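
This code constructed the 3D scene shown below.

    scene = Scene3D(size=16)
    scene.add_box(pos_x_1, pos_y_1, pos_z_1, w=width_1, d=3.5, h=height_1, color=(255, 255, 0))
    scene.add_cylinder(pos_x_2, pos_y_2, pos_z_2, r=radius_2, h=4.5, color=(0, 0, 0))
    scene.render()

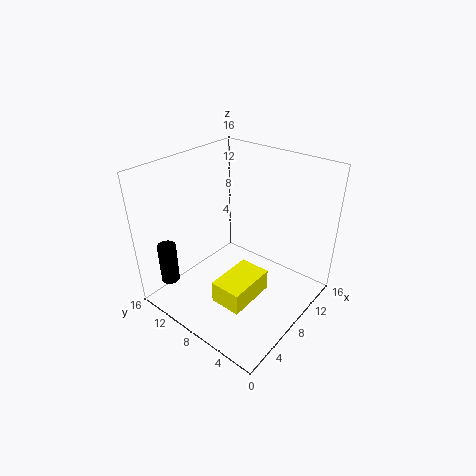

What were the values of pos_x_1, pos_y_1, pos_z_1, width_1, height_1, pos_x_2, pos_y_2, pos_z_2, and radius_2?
pos_x_1 = 3.5
pos_y_1 = 4.5
pos_z_1 = 2
width_1 = 5.5
height_1 = 2.5
pos_x_2 = 2
pos_y_2 = 13
pos_z_2 = 3.5
radius_2 = 1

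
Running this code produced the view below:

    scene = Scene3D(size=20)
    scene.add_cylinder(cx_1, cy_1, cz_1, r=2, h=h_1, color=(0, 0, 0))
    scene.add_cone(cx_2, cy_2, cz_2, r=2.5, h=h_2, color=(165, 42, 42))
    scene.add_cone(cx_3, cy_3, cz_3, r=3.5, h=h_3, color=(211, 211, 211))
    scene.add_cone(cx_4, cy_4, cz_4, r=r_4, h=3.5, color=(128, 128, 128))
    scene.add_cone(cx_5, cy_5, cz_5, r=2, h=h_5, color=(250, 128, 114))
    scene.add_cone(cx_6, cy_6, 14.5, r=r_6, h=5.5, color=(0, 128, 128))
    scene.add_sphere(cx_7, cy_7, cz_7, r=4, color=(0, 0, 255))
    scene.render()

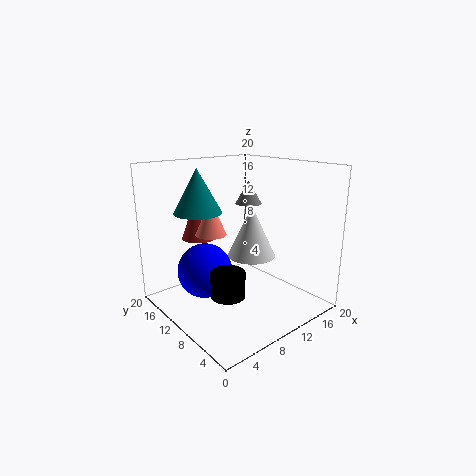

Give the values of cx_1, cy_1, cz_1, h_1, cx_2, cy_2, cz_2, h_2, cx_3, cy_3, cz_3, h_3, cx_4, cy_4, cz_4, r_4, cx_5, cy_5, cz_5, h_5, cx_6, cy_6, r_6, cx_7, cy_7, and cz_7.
cx_1 = 3.5
cy_1 = 4
cz_1 = 6
h_1 = 3
cx_2 = 7.5
cy_2 = 16
cz_2 = 9
h_2 = 7
cx_3 = 13
cy_3 = 10.5
cz_3 = 6.5
h_3 = 7.5
cx_4 = 15
cy_4 = 13.5
cz_4 = 13.5
r_4 = 2
cx_5 = 5.5
cy_5 = 10
cz_5 = 11.5
h_5 = 4.5
cx_6 = 4
cy_6 = 10.5
r_6 = 3
cx_7 = 7
cy_7 = 14
cz_7 = 4.5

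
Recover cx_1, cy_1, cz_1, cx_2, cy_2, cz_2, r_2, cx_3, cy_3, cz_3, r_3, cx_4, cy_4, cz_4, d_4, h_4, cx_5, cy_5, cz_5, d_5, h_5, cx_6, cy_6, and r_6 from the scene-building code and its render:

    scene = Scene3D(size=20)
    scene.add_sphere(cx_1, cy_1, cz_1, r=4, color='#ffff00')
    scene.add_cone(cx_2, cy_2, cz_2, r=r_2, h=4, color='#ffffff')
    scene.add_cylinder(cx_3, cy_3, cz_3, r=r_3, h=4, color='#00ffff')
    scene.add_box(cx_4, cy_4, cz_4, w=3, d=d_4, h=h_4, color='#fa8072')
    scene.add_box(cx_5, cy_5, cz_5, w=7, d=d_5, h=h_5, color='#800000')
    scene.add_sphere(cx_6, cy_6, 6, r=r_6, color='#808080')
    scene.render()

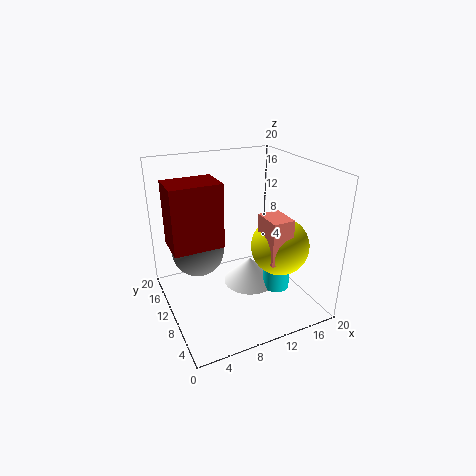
cx_1 = 15, cy_1 = 7, cz_1 = 9, cx_2 = 13, cy_2 = 12, cz_2 = 1, r_2 = 4, cx_3 = 16, cy_3 = 9, cz_3 = 1, r_3 = 2, cx_4 = 12, cy_4 = 4, cz_4 = 8, d_4 = 4, h_4 = 6, cx_5 = 1, cy_5 = 10, cz_5 = 9, d_5 = 5, h_5 = 9, cx_6 = 6, cy_6 = 16, r_6 = 4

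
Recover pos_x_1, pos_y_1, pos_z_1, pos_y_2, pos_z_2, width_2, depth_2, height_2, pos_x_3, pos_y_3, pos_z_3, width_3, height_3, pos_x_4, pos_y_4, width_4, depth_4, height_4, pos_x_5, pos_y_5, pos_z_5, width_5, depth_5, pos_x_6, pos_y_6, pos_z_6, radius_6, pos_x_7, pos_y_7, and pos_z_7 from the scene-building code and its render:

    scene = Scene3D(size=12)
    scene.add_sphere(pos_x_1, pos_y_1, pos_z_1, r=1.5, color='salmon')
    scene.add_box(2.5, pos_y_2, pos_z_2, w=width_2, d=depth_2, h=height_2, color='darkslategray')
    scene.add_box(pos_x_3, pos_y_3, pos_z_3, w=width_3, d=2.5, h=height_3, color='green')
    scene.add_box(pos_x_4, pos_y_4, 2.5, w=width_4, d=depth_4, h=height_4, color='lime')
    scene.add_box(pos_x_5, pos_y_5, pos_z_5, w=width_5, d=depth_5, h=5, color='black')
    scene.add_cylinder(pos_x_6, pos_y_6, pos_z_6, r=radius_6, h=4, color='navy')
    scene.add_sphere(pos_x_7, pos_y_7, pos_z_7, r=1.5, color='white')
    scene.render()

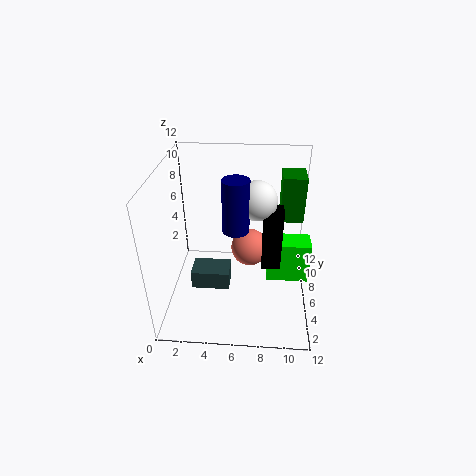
pos_x_1 = 7; pos_y_1 = 5.5; pos_z_1 = 5.5; pos_y_2 = 3; pos_z_2 = 3; width_2 = 3; depth_2 = 2; height_2 = 1.5; pos_x_3 = 9.5; pos_y_3 = 8; pos_z_3 = 6.5; width_3 = 2; height_3 = 4; pos_x_4 = 8.5; pos_y_4 = 5; width_4 = 3.5; depth_4 = 2; height_4 = 3.5; pos_x_5 = 8; pos_y_5 = 4; pos_z_5 = 4.5; width_5 = 1.5; depth_5 = 1.5; pos_x_6 = 6; pos_y_6 = 4; pos_z_6 = 8; radius_6 = 1; pos_x_7 = 7.5; pos_y_7 = 5; pos_z_7 = 10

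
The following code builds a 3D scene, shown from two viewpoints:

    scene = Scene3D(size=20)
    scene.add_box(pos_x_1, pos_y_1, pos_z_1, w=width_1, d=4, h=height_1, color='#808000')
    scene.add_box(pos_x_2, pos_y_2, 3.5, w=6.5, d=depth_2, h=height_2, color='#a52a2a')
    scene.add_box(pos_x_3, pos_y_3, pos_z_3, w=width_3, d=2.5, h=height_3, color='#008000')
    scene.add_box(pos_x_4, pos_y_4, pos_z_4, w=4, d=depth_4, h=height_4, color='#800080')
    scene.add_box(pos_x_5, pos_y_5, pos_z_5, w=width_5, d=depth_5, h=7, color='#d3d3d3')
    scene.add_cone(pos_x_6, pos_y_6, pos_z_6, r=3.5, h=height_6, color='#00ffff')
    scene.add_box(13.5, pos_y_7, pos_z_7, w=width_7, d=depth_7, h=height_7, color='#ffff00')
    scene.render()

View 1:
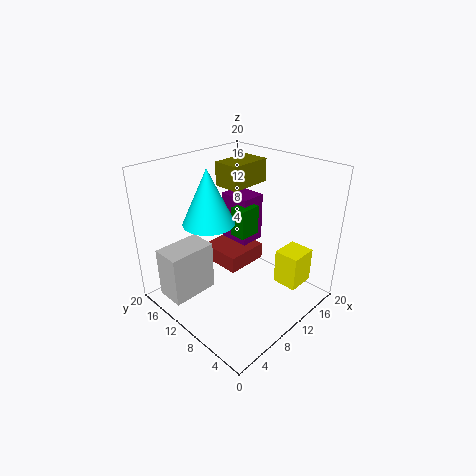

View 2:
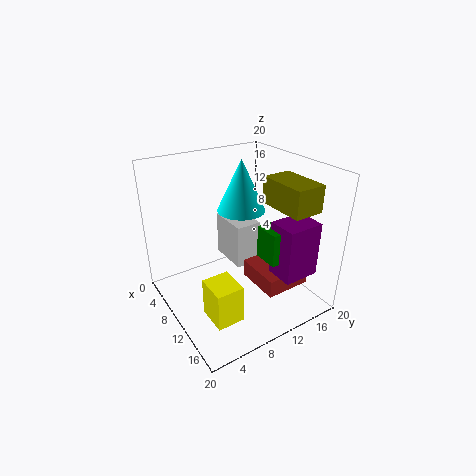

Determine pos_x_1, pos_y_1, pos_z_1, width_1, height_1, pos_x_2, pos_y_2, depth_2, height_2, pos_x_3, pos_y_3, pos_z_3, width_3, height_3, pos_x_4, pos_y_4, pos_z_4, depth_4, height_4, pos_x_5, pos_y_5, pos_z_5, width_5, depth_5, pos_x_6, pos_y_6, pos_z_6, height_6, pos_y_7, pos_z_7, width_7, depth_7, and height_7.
pos_x_1 = 12; pos_y_1 = 12.5; pos_z_1 = 15.5; width_1 = 6.5; height_1 = 3.5; pos_x_2 = 10; pos_y_2 = 11; depth_2 = 6.5; height_2 = 2.5; pos_x_3 = 12.5; pos_y_3 = 11.5; pos_z_3 = 8; width_3 = 3.5; height_3 = 4.5; pos_x_4 = 14; pos_y_4 = 12.5; pos_z_4 = 6; depth_4 = 5; height_4 = 7.5; pos_x_5 = 0.5; pos_y_5 = 12; pos_z_5 = 2.5; width_5 = 6.5; depth_5 = 4; pos_x_6 = 7; pos_y_6 = 12.5; pos_z_6 = 12.5; height_6 = 7.5; pos_y_7 = 2.5; pos_z_7 = 3; width_7 = 4; depth_7 = 3.5; height_7 = 5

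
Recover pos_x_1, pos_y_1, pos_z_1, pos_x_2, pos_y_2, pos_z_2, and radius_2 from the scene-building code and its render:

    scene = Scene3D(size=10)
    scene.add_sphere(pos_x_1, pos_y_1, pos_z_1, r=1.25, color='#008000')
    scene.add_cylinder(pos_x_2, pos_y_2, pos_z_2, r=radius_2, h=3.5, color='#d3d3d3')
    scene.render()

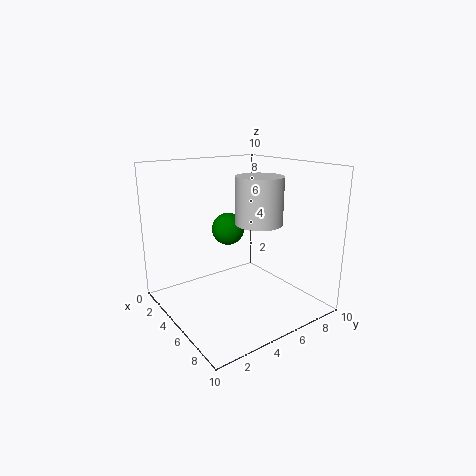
pos_x_1 = 2.25, pos_y_1 = 6, pos_z_1 = 4.75, pos_x_2 = 4.5, pos_y_2 = 7.25, pos_z_2 = 5.5, radius_2 = 1.75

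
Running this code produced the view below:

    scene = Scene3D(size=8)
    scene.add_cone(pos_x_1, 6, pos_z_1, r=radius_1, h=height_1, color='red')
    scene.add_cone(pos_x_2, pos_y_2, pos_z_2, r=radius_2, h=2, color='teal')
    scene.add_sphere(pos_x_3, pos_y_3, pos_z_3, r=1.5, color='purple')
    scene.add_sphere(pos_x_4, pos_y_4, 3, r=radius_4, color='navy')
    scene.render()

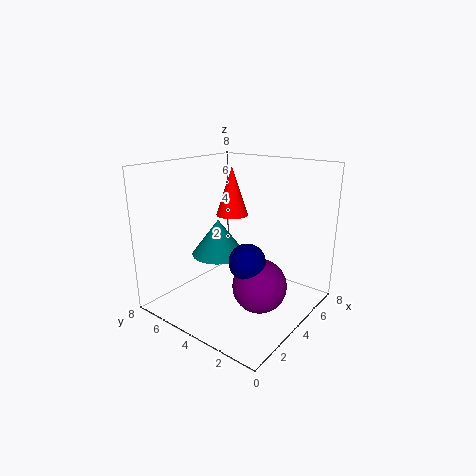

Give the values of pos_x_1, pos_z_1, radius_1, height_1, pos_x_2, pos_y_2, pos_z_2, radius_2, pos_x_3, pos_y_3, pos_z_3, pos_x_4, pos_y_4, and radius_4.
pos_x_1 = 6; pos_z_1 = 4.5; radius_1 = 1; height_1 = 3; pos_x_2 = 3.5; pos_y_2 = 5; pos_z_2 = 3; radius_2 = 1.5; pos_x_3 = 4; pos_y_3 = 2.5; pos_z_3 = 1.5; pos_x_4 = 3.5; pos_y_4 = 3; radius_4 = 1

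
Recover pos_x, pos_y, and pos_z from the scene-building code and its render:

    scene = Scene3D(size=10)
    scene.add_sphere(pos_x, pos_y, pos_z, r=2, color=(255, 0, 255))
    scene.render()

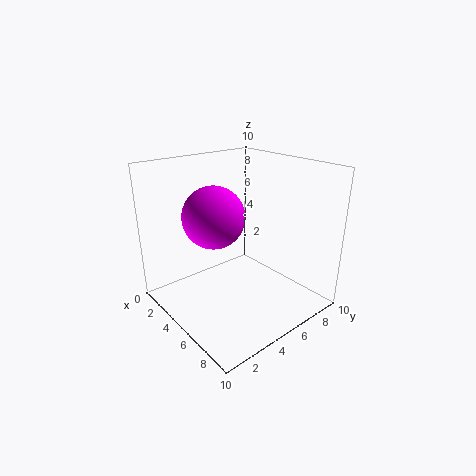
pos_x = 5, pos_y = 3, pos_z = 7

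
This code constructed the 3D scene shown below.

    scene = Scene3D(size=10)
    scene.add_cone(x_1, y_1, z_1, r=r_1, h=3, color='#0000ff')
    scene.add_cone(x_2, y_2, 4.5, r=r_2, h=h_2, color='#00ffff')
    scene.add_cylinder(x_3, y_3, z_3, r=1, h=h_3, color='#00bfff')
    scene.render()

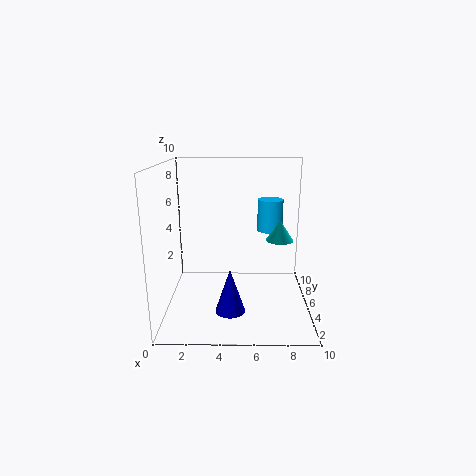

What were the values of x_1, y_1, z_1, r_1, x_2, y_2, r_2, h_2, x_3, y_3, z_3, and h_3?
x_1 = 4.5; y_1 = 3; z_1 = 0.5; r_1 = 1; x_2 = 8; y_2 = 6; r_2 = 1; h_2 = 1.5; x_3 = 7.5; y_3 = 8.5; z_3 = 4.5; h_3 = 2.5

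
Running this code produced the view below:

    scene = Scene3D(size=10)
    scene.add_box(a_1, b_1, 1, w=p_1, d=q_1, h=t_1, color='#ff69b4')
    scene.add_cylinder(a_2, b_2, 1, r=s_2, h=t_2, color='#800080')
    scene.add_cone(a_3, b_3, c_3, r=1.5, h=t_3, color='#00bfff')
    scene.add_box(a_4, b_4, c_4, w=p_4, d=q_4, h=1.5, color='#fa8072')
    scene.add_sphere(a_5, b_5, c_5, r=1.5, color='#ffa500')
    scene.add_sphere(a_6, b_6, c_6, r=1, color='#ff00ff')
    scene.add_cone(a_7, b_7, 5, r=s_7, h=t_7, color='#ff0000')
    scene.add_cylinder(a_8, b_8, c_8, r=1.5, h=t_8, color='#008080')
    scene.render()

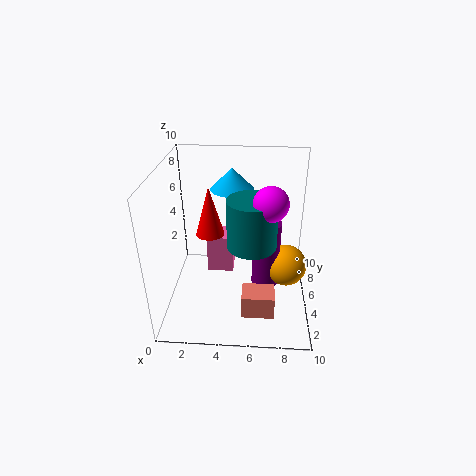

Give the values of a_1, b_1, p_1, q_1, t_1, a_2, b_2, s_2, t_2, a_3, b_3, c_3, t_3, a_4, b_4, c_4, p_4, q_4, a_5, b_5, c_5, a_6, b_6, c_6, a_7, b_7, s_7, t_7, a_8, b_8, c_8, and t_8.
a_1 = 2.5, b_1 = 6.5, p_1 = 2, q_1 = 2, t_1 = 3, a_2 = 7, b_2 = 5.5, s_2 = 1, t_2 = 5, a_3 = 4.5, b_3 = 6.5, c_3 = 8, t_3 = 1.5, a_4 = 5.5, b_4 = 0.5, c_4 = 2, p_4 = 2, q_4 = 1.5, a_5 = 8.5, b_5 = 5.5, c_5 = 2.5, a_6 = 7, b_6 = 2, c_6 = 9, a_7 = 3, b_7 = 5.5, s_7 = 1, t_7 = 3.5, a_8 = 6, b_8 = 2.5, c_8 = 6, t_8 = 3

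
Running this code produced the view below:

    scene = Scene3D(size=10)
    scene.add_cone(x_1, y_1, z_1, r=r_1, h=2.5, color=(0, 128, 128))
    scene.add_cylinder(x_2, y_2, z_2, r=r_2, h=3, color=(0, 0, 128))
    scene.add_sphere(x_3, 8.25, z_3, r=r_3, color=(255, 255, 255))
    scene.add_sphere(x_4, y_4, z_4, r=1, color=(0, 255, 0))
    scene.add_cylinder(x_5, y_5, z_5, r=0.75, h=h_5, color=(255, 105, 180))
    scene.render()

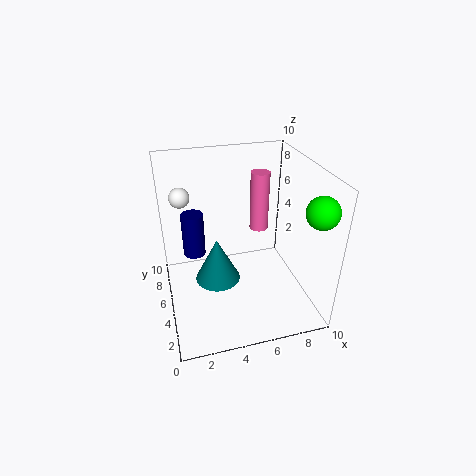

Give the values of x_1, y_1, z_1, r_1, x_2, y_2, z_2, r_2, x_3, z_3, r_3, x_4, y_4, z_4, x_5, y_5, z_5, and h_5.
x_1 = 2.75, y_1 = 1.25, z_1 = 5, r_1 = 1.25, x_2 = 2, y_2 = 5.5, z_2 = 4, r_2 = 0.75, x_3 = 1.5, z_3 = 7, r_3 = 0.75, x_4 = 9, y_4 = 1.25, z_4 = 8.25, x_5 = 7.75, y_5 = 8.5, z_5 = 3.5, h_5 = 4.75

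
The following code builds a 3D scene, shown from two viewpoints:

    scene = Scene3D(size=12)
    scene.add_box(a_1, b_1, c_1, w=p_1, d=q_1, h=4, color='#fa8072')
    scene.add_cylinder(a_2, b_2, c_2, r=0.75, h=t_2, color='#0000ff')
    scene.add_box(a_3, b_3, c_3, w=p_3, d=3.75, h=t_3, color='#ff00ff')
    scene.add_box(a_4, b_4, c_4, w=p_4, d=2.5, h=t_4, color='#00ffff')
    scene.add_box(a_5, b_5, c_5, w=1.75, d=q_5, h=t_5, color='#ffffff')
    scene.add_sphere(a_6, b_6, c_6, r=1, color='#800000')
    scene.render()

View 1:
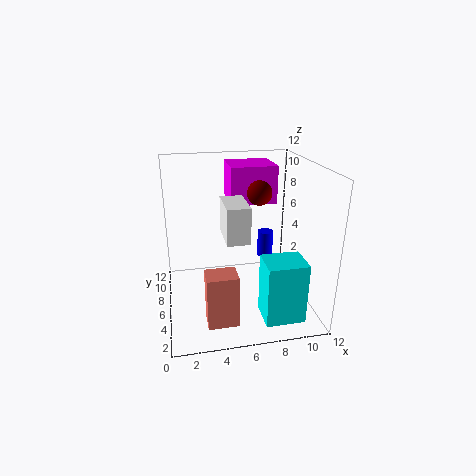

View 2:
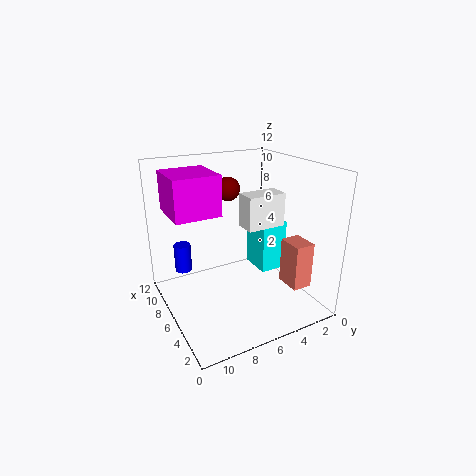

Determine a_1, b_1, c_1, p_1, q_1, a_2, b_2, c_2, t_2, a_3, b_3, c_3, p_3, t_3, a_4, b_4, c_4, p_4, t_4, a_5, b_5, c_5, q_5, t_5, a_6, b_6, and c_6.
a_1 = 2.75
b_1 = 0.5
c_1 = 1.5
p_1 = 2.25
q_1 = 1.75
a_2 = 9.5
b_2 = 9.75
c_2 = 2.25
t_2 = 2.5
a_3 = 5.75
b_3 = 7.5
c_3 = 8.25
p_3 = 4
t_3 = 3.25
a_4 = 7
b_4 = 0.25
c_4 = 1.25
p_4 = 3
t_4 = 4.75
a_5 = 4.5
b_5 = 2.5
c_5 = 7
q_5 = 3.25
t_5 = 2.75
a_6 = 7.75
b_6 = 6
c_6 = 9.75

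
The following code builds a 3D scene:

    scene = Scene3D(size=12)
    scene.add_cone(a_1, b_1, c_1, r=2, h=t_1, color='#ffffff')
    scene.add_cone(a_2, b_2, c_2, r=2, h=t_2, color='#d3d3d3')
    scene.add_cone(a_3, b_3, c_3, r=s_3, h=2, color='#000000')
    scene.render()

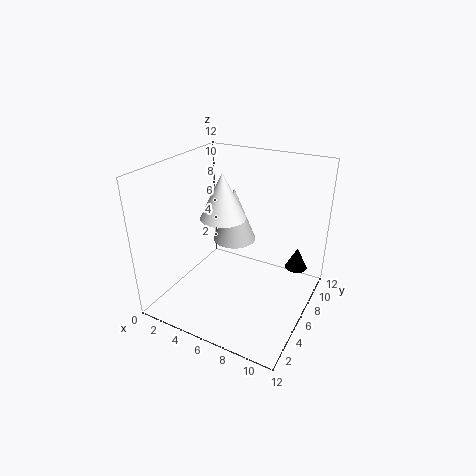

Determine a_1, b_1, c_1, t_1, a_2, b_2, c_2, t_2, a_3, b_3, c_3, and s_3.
a_1 = 4; b_1 = 7; c_1 = 7; t_1 = 4; a_2 = 4; b_2 = 9; c_2 = 4; t_2 = 5; a_3 = 10; b_3 = 10; c_3 = 2; s_3 = 1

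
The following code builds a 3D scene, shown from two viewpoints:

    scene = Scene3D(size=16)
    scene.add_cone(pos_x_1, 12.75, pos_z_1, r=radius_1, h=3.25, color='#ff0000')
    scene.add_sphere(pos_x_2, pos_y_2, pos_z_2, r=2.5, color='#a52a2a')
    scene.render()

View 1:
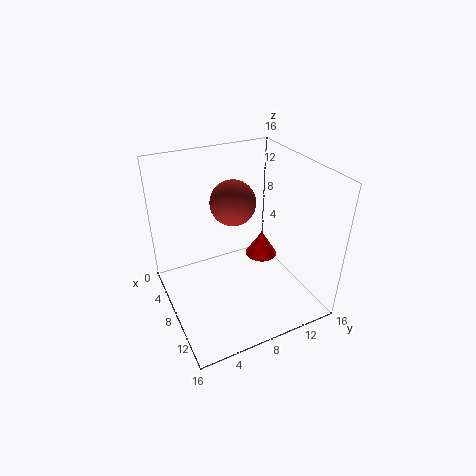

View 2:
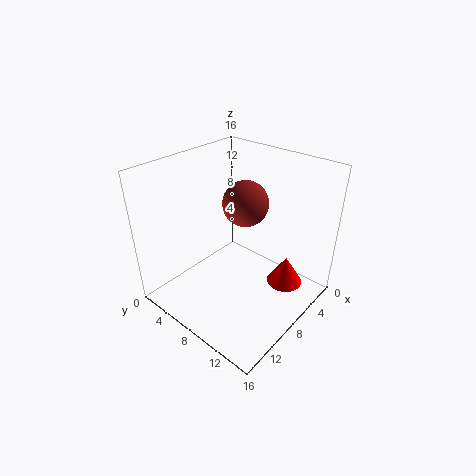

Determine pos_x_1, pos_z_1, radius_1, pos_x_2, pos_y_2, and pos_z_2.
pos_x_1 = 5.25
pos_z_1 = 2.75
radius_1 = 2
pos_x_2 = 6.75
pos_y_2 = 8
pos_z_2 = 11.75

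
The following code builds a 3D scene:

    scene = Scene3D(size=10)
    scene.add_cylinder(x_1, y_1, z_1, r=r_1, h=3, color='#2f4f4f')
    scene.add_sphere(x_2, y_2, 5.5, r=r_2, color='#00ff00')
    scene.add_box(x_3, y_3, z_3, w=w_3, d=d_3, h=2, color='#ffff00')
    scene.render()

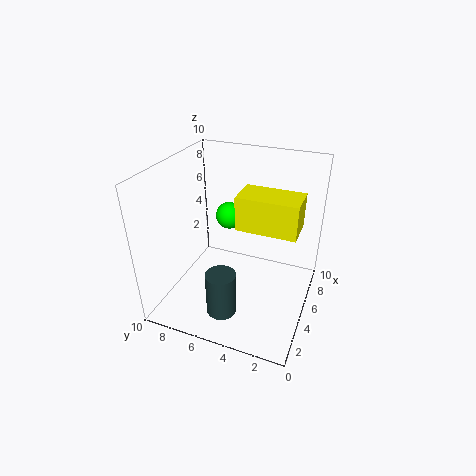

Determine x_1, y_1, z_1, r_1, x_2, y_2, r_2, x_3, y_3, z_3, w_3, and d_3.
x_1 = 2; y_1 = 5; z_1 = 1; r_1 = 1; x_2 = 7; y_2 = 6.5; r_2 = 1; x_3 = 2; y_3 = 0.5; z_3 = 7.5; w_3 = 2; d_3 = 3.5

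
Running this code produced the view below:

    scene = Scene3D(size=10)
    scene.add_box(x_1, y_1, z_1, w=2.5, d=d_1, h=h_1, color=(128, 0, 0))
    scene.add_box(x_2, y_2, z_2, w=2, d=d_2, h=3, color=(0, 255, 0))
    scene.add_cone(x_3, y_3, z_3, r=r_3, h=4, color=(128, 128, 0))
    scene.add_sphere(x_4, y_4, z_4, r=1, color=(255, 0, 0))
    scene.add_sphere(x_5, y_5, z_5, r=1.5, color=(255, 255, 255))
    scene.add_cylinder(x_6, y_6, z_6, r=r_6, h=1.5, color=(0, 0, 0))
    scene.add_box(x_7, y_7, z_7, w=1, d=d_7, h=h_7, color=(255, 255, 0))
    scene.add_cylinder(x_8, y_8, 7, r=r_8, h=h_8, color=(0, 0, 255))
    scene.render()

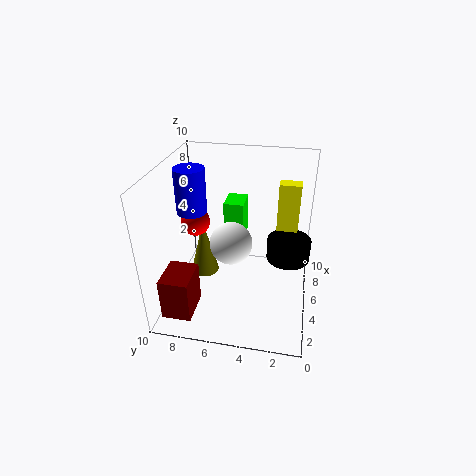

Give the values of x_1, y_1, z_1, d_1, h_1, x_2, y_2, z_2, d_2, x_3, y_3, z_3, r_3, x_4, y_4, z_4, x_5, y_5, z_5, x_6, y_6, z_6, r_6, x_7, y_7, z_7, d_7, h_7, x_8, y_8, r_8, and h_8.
x_1 = 1
y_1 = 7.5
z_1 = 0.5
d_1 = 2
h_1 = 3
x_2 = 7
y_2 = 5
z_2 = 3.5
d_2 = 1.5
x_3 = 5
y_3 = 7.5
z_3 = 2
r_3 = 1
x_4 = 5
y_4 = 8
z_4 = 6
x_5 = 5
y_5 = 5.5
z_5 = 4.5
x_6 = 5.5
y_6 = 1.5
z_6 = 3.5
r_6 = 1.5
x_7 = 6.5
y_7 = 1
z_7 = 4.5
d_7 = 1.5
h_7 = 4
x_8 = 4.5
y_8 = 8
r_8 = 1
h_8 = 3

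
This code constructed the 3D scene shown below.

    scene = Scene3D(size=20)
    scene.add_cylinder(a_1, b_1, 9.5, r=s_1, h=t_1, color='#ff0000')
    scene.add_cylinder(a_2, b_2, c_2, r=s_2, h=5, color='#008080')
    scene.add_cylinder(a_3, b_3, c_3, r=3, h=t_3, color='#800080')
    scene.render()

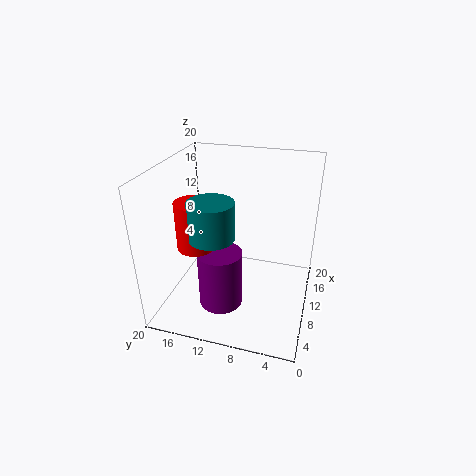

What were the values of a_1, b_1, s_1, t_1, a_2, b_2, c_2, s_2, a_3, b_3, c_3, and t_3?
a_1 = 7
b_1 = 15
s_1 = 2.5
t_1 = 6.5
a_2 = 6.5
b_2 = 12.5
c_2 = 11.5
s_2 = 3
a_3 = 6.5
b_3 = 11.5
c_3 = 1.5
t_3 = 8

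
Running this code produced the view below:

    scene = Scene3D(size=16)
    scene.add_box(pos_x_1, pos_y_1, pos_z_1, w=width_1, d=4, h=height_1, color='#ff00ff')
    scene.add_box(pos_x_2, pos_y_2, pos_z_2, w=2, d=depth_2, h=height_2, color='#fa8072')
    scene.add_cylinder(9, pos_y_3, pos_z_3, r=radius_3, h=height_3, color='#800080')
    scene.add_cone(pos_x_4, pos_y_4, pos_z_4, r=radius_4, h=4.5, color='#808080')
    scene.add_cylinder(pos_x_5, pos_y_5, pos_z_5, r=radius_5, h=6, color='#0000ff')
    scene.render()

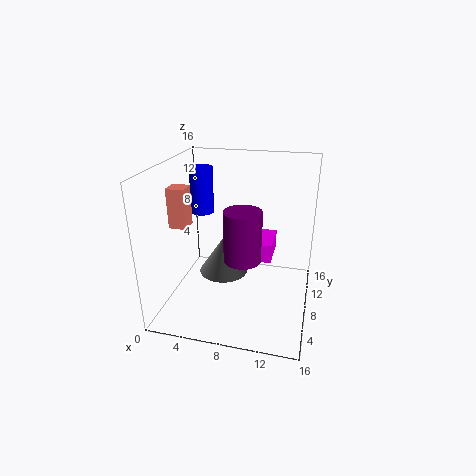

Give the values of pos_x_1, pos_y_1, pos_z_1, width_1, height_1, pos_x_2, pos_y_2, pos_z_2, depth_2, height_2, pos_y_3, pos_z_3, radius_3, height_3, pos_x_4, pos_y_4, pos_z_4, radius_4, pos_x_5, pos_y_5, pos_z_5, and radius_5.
pos_x_1 = 8.5
pos_y_1 = 6
pos_z_1 = 6.5
width_1 = 3.5
height_1 = 2
pos_x_2 = 0.5
pos_y_2 = 6.5
pos_z_2 = 9
depth_2 = 2
height_2 = 4.5
pos_y_3 = 6
pos_z_3 = 6.5
radius_3 = 2
height_3 = 5.5
pos_x_4 = 5.5
pos_y_4 = 10.5
pos_z_4 = 2
radius_4 = 3
pos_x_5 = 1.5
pos_y_5 = 14.5
pos_z_5 = 8
radius_5 = 1.5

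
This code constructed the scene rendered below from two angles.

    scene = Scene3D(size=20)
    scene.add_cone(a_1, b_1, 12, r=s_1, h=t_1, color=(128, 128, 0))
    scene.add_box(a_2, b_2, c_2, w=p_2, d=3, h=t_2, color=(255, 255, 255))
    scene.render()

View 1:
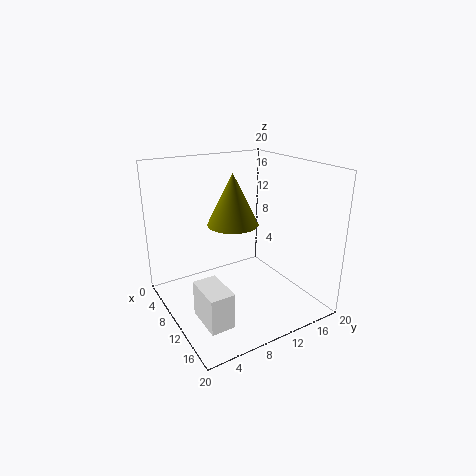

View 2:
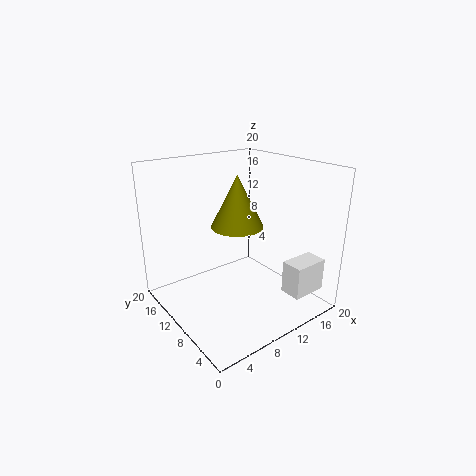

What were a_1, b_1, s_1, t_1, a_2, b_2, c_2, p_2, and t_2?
a_1 = 9.5, b_1 = 9.5, s_1 = 3.5, t_1 = 7, a_2 = 13.5, b_2 = 1.5, c_2 = 3, p_2 = 5, t_2 = 4.5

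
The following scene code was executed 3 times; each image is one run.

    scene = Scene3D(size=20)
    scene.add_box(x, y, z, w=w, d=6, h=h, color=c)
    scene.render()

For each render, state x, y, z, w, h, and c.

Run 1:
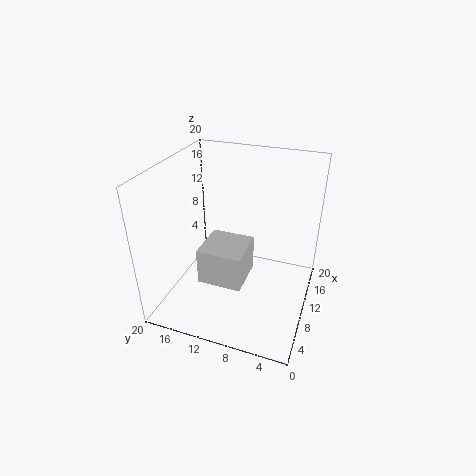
x = 5
y = 8
z = 5
w = 6
h = 5
c = 'lightgray'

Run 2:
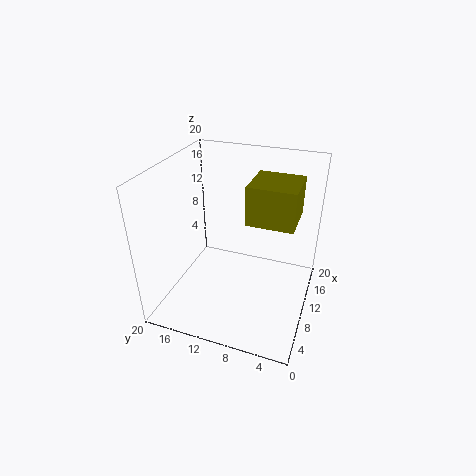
x = 7
y = 2
z = 14
w = 6
h = 5
c = 'olive'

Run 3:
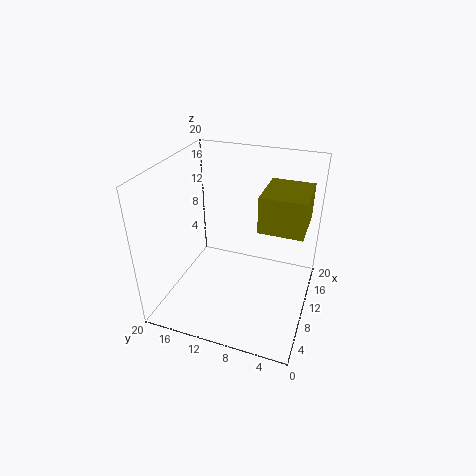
x = 9
y = 1
z = 12
w = 7
h = 5
c = 'olive'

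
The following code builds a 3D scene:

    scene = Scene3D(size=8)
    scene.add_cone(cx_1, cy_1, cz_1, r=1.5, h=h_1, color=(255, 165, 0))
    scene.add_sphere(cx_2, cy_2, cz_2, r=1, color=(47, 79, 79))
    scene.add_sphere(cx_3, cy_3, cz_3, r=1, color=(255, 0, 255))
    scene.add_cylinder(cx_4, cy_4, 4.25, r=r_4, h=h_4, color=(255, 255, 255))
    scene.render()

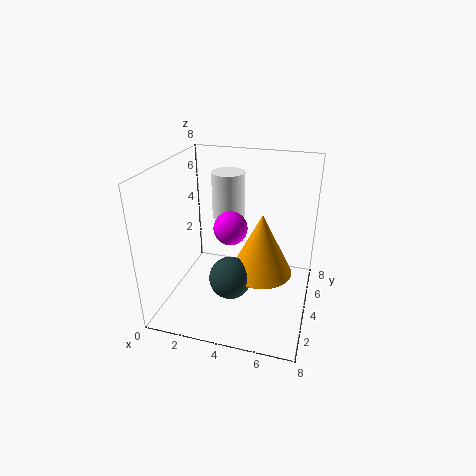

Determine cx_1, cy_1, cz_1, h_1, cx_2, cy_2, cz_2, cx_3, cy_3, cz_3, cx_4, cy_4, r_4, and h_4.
cx_1 = 5.75, cy_1 = 2, cz_1 = 3.5, h_1 = 3, cx_2 = 4.5, cy_2 = 1, cz_2 = 3.5, cx_3 = 3.25, cy_3 = 5, cz_3 = 4, cx_4 = 2.75, cy_4 = 6.25, r_4 = 1, h_4 = 2.75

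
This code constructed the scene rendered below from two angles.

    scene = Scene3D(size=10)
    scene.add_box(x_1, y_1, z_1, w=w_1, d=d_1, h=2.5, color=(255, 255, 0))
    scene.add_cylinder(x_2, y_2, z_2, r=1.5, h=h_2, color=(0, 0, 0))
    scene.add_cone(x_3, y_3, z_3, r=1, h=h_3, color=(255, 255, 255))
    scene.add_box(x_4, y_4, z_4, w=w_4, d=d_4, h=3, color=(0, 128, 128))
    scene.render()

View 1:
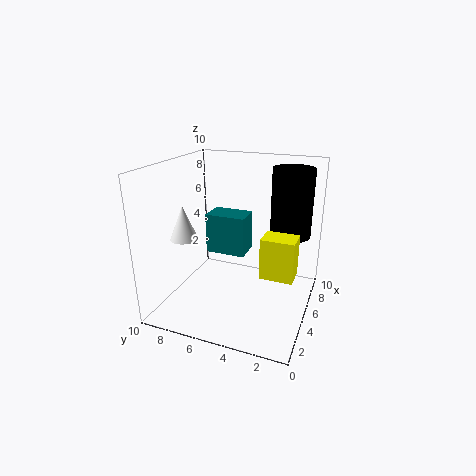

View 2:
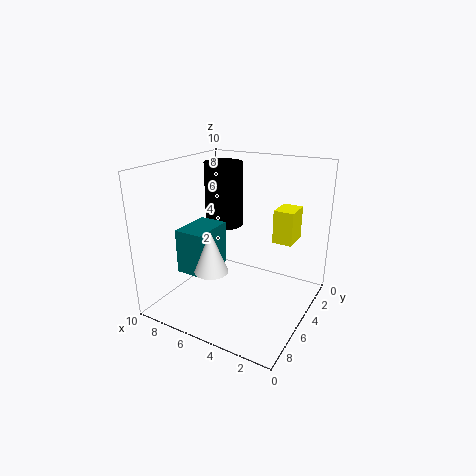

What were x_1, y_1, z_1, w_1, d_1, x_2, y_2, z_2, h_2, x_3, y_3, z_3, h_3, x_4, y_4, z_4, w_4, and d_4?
x_1 = 2
y_1 = 0.5
z_1 = 4
w_1 = 1.5
d_1 = 2
x_2 = 8
y_2 = 2
z_2 = 4.5
h_2 = 5
x_3 = 4.5
y_3 = 9
z_3 = 4.5
h_3 = 2.5
x_4 = 6
y_4 = 5
z_4 = 3
w_4 = 2
d_4 = 3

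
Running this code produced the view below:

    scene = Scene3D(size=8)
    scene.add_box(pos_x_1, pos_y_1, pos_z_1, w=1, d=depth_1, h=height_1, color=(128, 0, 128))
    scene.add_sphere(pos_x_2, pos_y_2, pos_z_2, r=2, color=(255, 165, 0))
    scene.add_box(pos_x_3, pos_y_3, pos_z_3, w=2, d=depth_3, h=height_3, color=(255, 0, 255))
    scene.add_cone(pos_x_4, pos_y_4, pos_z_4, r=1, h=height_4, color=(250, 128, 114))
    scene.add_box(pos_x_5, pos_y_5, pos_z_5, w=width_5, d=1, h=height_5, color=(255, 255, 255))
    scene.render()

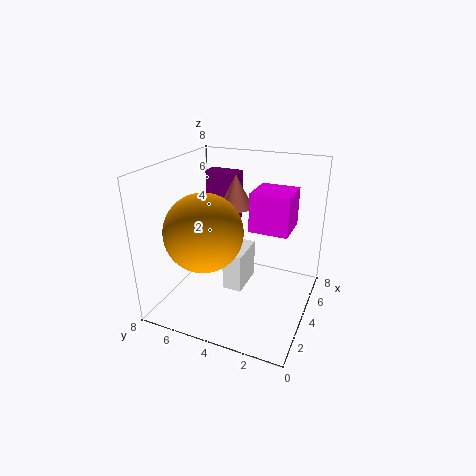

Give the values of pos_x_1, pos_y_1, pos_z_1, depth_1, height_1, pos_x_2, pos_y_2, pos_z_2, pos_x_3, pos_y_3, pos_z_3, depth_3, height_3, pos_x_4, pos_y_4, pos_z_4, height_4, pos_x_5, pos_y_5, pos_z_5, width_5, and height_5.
pos_x_1 = 6, pos_y_1 = 5, pos_z_1 = 4, depth_1 = 2, height_1 = 3, pos_x_2 = 2, pos_y_2 = 5, pos_z_2 = 5, pos_x_3 = 3, pos_y_3 = 1, pos_z_3 = 5, depth_3 = 2, height_3 = 2, pos_x_4 = 6, pos_y_4 = 5, pos_z_4 = 5, height_4 = 2, pos_x_5 = 2, pos_y_5 = 3, pos_z_5 = 2, width_5 = 2, height_5 = 2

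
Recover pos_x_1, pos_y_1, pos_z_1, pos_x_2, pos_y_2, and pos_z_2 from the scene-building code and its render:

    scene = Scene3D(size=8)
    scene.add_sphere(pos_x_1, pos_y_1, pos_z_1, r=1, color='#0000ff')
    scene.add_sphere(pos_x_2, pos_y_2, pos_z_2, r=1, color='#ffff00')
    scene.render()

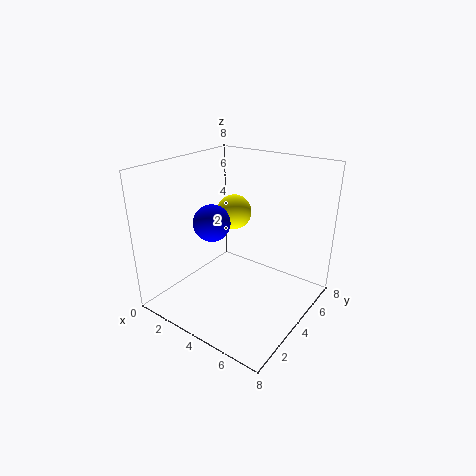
pos_x_1 = 3
pos_y_1 = 3
pos_z_1 = 5
pos_x_2 = 3
pos_y_2 = 5
pos_z_2 = 5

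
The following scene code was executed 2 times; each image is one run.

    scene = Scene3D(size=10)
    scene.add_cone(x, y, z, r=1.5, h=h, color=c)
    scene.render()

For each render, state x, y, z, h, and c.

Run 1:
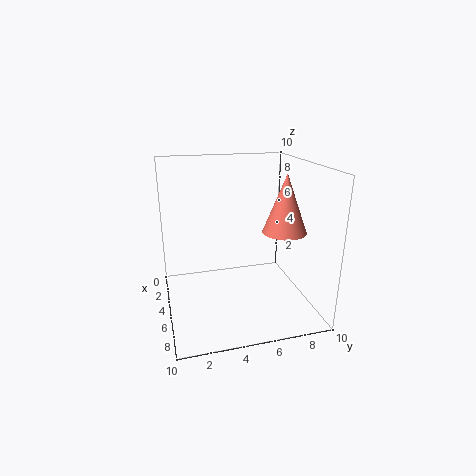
x = 6
y = 8
z = 5.5
h = 4
c = 'salmon'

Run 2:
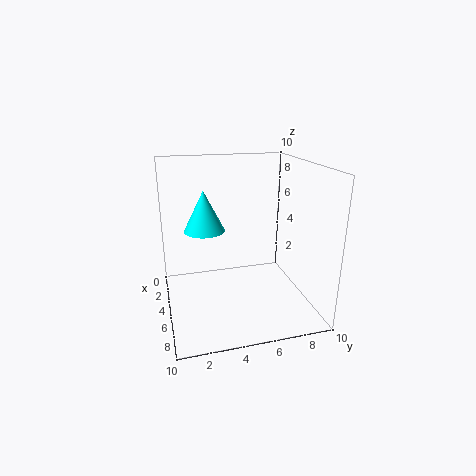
x = 3
y = 3
z = 5
h = 3
c = 'cyan'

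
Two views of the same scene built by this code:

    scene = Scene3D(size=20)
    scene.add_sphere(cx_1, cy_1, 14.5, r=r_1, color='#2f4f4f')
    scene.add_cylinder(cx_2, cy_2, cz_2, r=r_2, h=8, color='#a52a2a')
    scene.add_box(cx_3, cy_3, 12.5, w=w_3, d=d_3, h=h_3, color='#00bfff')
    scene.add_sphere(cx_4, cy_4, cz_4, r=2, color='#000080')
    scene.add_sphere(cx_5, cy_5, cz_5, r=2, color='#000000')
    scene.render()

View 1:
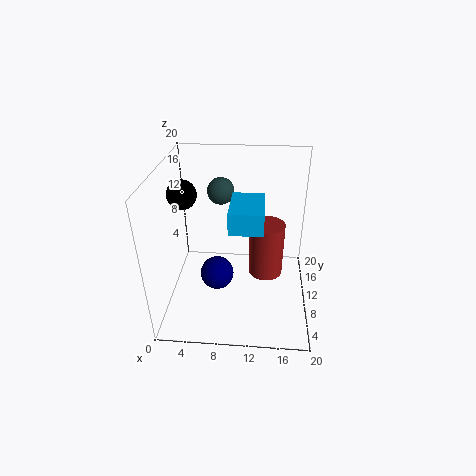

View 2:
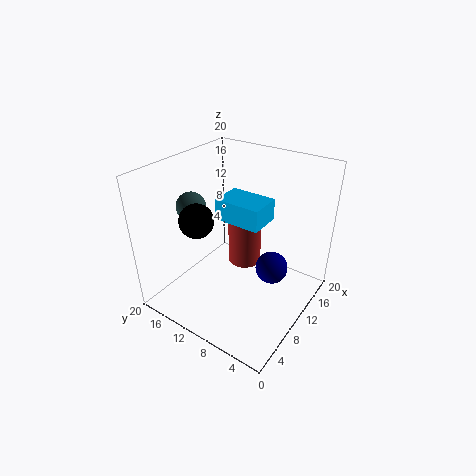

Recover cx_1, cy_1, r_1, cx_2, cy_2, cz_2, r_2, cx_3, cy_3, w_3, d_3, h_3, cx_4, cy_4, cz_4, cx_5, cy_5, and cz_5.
cx_1 = 7
cy_1 = 15.5
r_1 = 2
cx_2 = 14
cy_2 = 11.5
cz_2 = 3.5
r_2 = 2.5
cx_3 = 9
cy_3 = 6.5
w_3 = 4.5
d_3 = 6.5
h_3 = 3
cx_4 = 8
cy_4 = 3.5
cz_4 = 9
cx_5 = 2.5
cy_5 = 10.5
cz_5 = 16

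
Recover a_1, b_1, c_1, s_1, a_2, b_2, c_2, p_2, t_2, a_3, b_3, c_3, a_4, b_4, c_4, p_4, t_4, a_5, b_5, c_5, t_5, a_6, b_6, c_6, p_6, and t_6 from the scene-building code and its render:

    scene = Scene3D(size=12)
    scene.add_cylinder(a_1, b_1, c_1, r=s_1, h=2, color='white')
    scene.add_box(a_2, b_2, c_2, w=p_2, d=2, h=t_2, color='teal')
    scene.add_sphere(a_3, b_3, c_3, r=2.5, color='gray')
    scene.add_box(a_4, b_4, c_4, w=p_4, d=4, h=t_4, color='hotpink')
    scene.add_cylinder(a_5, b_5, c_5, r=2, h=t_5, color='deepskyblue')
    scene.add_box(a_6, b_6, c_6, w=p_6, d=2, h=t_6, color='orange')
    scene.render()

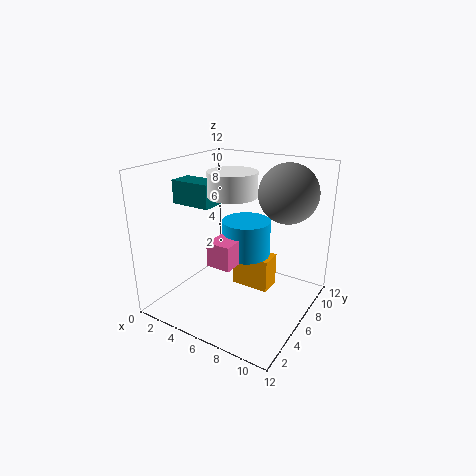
a_1 = 5.5, b_1 = 6, c_1 = 9.5, s_1 = 2, a_2 = 0.5, b_2 = 4.5, c_2 = 8.5, p_2 = 3.5, t_2 = 2, a_3 = 9, b_3 = 9, c_3 = 9.5, a_4 = 5, b_4 = 3, c_4 = 4.5, p_4 = 2, t_4 = 2, a_5 = 6.5, b_5 = 6.5, c_5 = 4.5, t_5 = 3, a_6 = 4.5, b_6 = 7.5, c_6 = 0.5, p_6 = 3.5, t_6 = 3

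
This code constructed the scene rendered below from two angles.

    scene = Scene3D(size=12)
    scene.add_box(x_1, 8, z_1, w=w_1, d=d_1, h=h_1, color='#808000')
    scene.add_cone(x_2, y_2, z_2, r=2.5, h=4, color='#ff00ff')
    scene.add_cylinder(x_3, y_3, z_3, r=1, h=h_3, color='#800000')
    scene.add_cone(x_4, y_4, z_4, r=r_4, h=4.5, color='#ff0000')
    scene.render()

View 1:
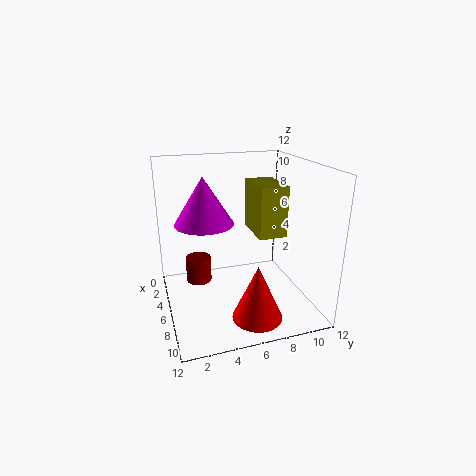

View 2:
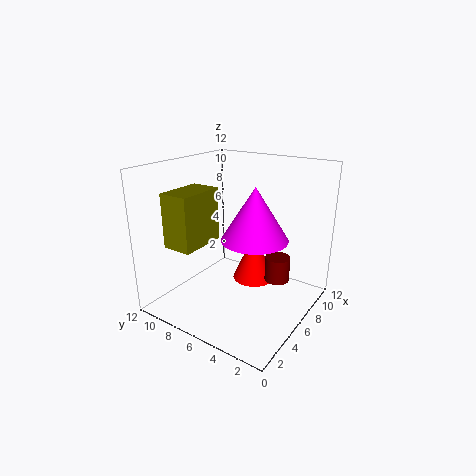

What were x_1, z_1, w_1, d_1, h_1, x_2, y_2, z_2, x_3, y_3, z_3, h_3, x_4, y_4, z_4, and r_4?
x_1 = 2; z_1 = 5.5; w_1 = 4; d_1 = 2.5; h_1 = 4.5; x_2 = 4.5; y_2 = 3.5; z_2 = 7; x_3 = 6.5; y_3 = 2.5; z_3 = 3; h_3 = 2; x_4 = 9.5; y_4 = 6.5; z_4 = 0.5; r_4 = 2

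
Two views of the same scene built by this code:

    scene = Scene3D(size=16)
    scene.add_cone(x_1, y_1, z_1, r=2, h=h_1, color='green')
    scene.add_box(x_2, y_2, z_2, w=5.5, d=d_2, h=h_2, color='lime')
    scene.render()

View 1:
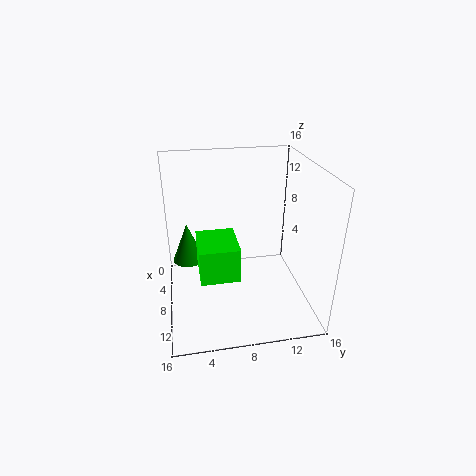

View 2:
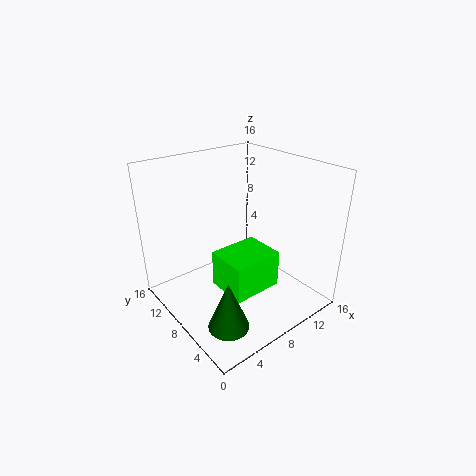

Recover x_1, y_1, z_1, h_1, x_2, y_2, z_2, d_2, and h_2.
x_1 = 2.5; y_1 = 2.5; z_1 = 2.5; h_1 = 5; x_2 = 4.5; y_2 = 3.5; z_2 = 3.5; d_2 = 4.5; h_2 = 4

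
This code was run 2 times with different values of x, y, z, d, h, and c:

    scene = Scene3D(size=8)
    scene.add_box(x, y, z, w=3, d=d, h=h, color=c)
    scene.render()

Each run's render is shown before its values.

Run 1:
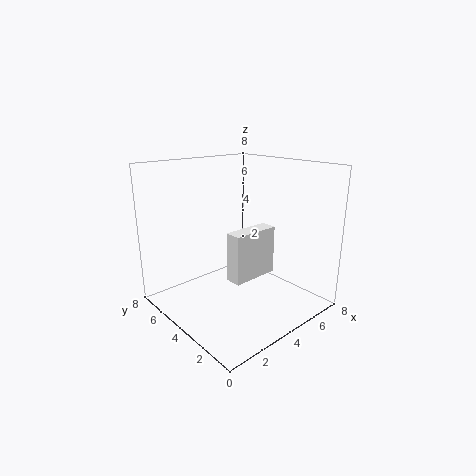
x = 4
y = 4
z = 1
d = 1
h = 3
c = 'white'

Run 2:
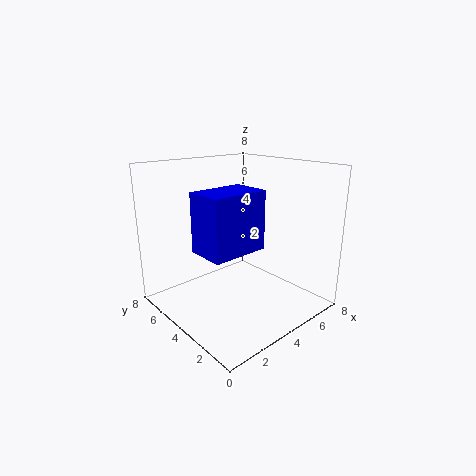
x = 1
y = 2
z = 4
d = 2
h = 3
c = 'blue'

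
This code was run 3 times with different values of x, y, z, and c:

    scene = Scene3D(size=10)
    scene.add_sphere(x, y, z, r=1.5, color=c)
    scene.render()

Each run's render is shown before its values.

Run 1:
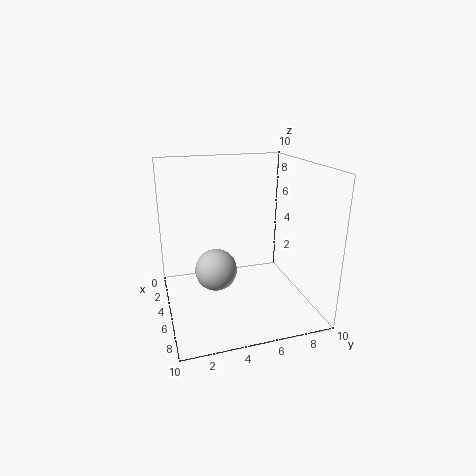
x = 4.5, y = 3.5, z = 2.5, c = 'lightgray'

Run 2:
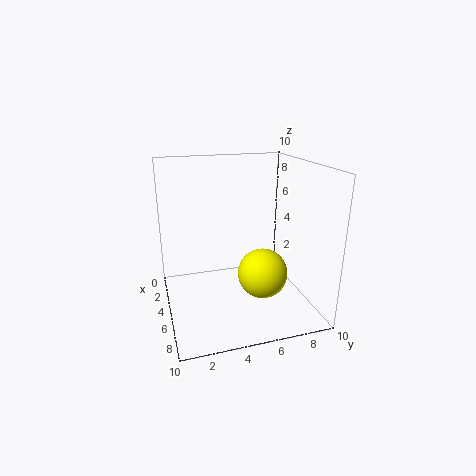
x = 8.5, y = 5.5, z = 4, c = 'yellow'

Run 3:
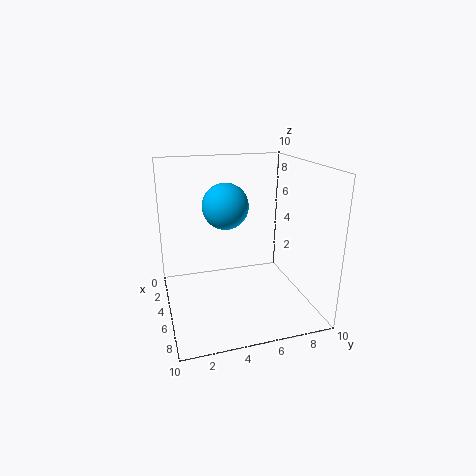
x = 5.5, y = 4, z = 7.5, c = 'deepskyblue'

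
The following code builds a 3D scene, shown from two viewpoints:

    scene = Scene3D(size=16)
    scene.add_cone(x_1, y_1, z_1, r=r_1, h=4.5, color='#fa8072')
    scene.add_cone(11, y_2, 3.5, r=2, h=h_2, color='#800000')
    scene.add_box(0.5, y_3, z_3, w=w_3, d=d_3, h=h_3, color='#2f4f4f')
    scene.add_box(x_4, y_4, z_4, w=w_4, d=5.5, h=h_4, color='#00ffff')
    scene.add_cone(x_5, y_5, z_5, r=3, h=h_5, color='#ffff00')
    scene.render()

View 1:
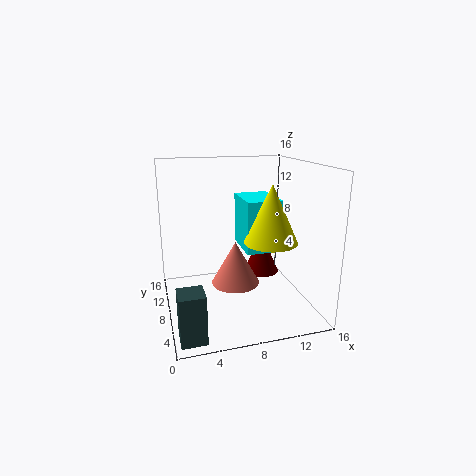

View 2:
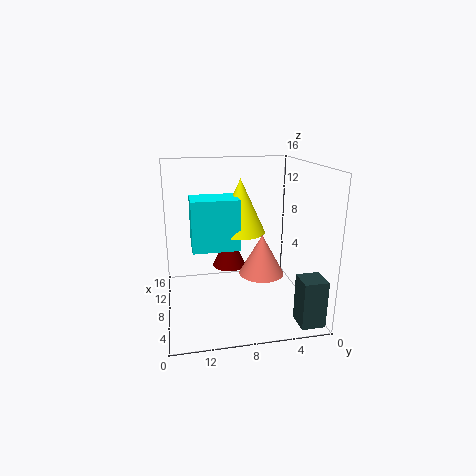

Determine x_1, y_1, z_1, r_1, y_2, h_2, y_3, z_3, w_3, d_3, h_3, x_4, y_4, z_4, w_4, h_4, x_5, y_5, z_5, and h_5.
x_1 = 7; y_1 = 5.5; z_1 = 4; r_1 = 2.5; y_2 = 8.5; h_2 = 4.5; y_3 = 0.5; z_3 = 0.5; w_3 = 2.5; d_3 = 2.5; h_3 = 5; x_4 = 9; y_4 = 7.5; z_4 = 6; w_4 = 4; h_4 = 6; x_5 = 11.5; y_5 = 7; z_5 = 7.5; h_5 = 6.5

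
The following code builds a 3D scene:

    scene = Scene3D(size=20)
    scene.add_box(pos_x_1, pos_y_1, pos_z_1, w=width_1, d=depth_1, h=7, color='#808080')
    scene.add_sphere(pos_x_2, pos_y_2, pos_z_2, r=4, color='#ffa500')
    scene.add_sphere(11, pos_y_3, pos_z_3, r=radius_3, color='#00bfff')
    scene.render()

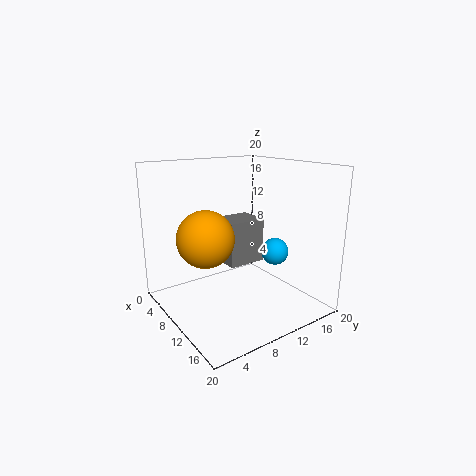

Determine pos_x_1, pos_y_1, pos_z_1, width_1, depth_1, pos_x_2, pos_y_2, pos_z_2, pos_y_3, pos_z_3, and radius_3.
pos_x_1 = 2; pos_y_1 = 11; pos_z_1 = 4; width_1 = 5; depth_1 = 6; pos_x_2 = 8; pos_y_2 = 6; pos_z_2 = 10; pos_y_3 = 16; pos_z_3 = 7; radius_3 = 2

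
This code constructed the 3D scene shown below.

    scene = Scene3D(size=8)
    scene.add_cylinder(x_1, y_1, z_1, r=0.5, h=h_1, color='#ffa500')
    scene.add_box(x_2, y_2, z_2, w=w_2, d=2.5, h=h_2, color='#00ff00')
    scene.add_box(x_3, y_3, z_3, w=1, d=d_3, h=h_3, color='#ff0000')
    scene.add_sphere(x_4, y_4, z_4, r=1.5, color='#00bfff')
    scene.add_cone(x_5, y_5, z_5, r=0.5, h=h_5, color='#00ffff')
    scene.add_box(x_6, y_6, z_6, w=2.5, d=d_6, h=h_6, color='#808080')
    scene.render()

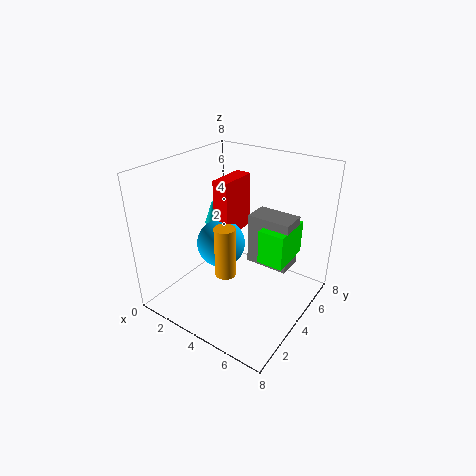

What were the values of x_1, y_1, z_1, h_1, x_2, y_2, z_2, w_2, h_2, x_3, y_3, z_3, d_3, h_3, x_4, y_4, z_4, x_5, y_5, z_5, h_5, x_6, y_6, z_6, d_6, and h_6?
x_1 = 5, y_1 = 1.5, z_1 = 3.5, h_1 = 2.5, x_2 = 5, y_2 = 4.5, z_2 = 2.5, w_2 = 1.5, h_2 = 2, x_3 = 1.5, y_3 = 5, z_3 = 3, d_3 = 2.5, h_3 = 3.5, x_4 = 2, y_4 = 5, z_4 = 2.5, x_5 = 1, y_5 = 5.5, z_5 = 3.5, h_5 = 1.5, x_6 = 4, y_6 = 5, z_6 = 2, d_6 = 1.5, h_6 = 3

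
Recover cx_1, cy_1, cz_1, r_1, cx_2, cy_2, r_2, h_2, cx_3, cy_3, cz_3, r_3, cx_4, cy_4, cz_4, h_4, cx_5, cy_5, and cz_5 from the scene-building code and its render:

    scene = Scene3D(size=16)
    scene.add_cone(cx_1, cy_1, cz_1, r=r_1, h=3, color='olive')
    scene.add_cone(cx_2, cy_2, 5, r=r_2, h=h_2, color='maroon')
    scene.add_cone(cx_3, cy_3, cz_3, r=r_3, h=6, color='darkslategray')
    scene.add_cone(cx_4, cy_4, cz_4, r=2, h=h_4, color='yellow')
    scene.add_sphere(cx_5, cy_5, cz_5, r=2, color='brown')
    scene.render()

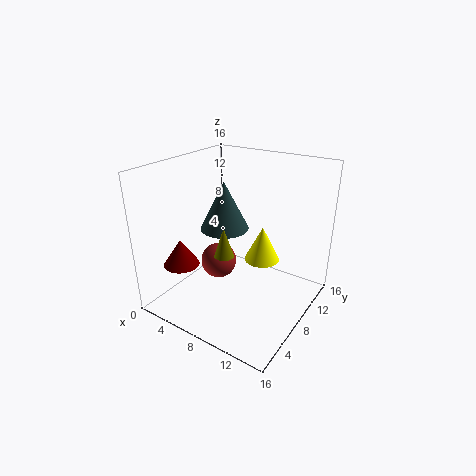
cx_1 = 9, cy_1 = 4, cz_1 = 8, r_1 = 1, cx_2 = 3, cy_2 = 4, r_2 = 2, h_2 = 3, cx_3 = 4, cy_3 = 11, cz_3 = 7, r_3 = 3, cx_4 = 10, cy_4 = 10, cz_4 = 5, h_4 = 4, cx_5 = 6, cy_5 = 7, cz_5 = 5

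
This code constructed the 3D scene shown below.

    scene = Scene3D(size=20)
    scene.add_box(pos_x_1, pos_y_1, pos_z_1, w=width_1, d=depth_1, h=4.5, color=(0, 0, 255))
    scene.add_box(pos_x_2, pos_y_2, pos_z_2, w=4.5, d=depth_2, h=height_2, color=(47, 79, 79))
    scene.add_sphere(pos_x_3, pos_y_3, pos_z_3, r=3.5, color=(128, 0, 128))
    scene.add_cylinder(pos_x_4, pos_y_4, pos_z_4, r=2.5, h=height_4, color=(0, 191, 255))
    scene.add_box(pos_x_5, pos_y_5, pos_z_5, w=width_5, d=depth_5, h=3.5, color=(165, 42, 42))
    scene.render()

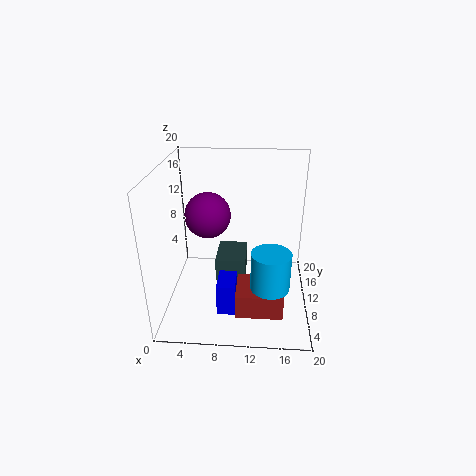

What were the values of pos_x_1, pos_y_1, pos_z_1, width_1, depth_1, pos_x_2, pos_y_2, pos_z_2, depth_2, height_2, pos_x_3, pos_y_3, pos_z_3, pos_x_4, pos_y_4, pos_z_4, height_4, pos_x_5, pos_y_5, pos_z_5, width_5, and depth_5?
pos_x_1 = 7.5
pos_y_1 = 4.5
pos_z_1 = 1
width_1 = 2.5
depth_1 = 4
pos_x_2 = 6.5
pos_y_2 = 11
pos_z_2 = 2
depth_2 = 6
height_2 = 3.5
pos_x_3 = 5
pos_y_3 = 15
pos_z_3 = 11
pos_x_4 = 14.5
pos_y_4 = 4.5
pos_z_4 = 6
height_4 = 5
pos_x_5 = 10
pos_y_5 = 4.5
pos_z_5 = 0.5
width_5 = 6.5
depth_5 = 5.5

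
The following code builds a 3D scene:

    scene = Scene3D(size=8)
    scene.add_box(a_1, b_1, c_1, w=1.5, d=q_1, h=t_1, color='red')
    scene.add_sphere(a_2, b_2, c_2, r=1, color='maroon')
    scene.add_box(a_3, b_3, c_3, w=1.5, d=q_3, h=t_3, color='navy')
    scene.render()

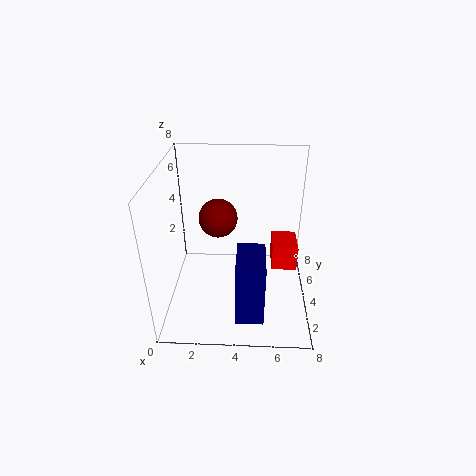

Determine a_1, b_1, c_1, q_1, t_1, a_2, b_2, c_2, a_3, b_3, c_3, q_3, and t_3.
a_1 = 6
b_1 = 4.5
c_1 = 1.5
q_1 = 2
t_1 = 1.5
a_2 = 3
b_2 = 3.5
c_2 = 5.5
a_3 = 4
b_3 = 1
c_3 = 0.5
q_3 = 2.5
t_3 = 3.5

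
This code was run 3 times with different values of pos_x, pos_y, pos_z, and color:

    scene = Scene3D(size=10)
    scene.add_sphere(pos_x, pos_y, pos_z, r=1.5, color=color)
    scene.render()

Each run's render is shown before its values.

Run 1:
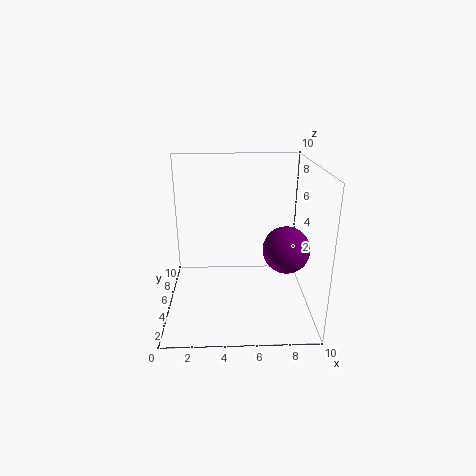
pos_x = 8; pos_y = 3; pos_z = 5; color = 'purple'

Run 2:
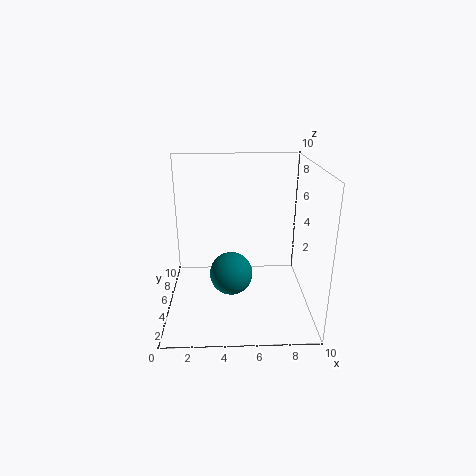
pos_x = 4.5; pos_y = 4.5; pos_z = 2.5; color = 'teal'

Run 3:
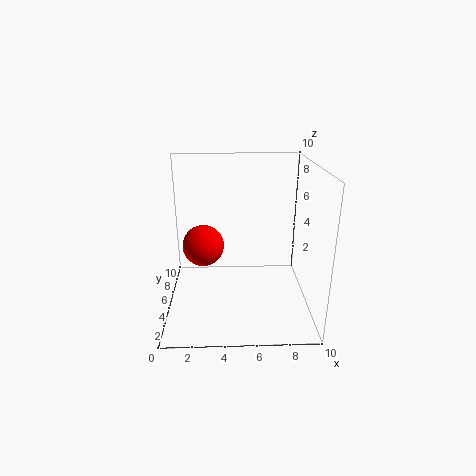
pos_x = 2.5; pos_y = 6; pos_z = 4; color = 'red'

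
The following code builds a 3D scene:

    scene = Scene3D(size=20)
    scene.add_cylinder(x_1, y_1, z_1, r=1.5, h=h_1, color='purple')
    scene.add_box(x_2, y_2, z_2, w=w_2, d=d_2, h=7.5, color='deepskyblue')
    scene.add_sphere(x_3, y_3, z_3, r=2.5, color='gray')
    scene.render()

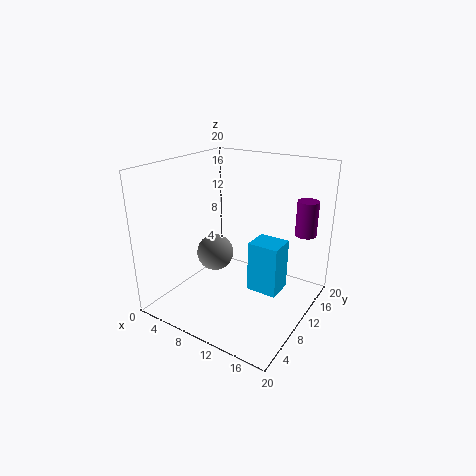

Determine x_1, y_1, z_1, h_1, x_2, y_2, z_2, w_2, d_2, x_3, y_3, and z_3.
x_1 = 17.5
y_1 = 16
z_1 = 10
h_1 = 5
x_2 = 11
y_2 = 11
z_2 = 1.5
w_2 = 4.5
d_2 = 4
x_3 = 7.5
y_3 = 8
z_3 = 8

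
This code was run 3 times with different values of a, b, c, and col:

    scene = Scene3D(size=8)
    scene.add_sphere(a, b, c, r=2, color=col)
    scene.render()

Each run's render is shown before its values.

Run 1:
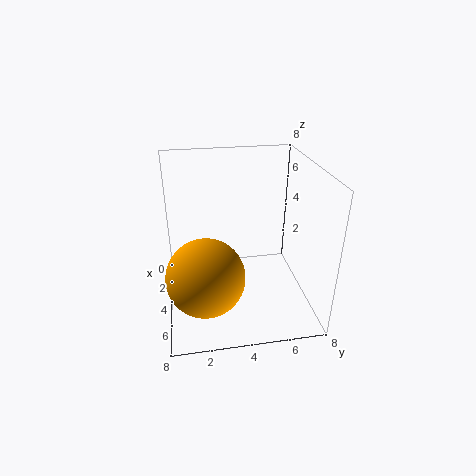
a = 6
b = 2
c = 3
col = 'orange'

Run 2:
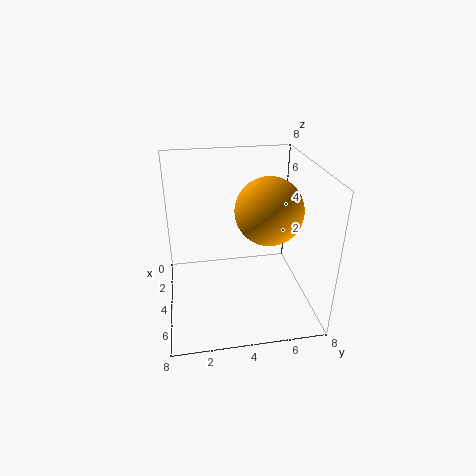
a = 3
b = 6
c = 5
col = 'orange'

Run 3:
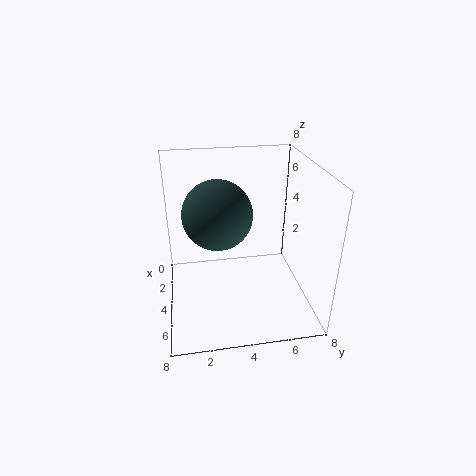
a = 3
b = 3
c = 5
col = 'darkslategray'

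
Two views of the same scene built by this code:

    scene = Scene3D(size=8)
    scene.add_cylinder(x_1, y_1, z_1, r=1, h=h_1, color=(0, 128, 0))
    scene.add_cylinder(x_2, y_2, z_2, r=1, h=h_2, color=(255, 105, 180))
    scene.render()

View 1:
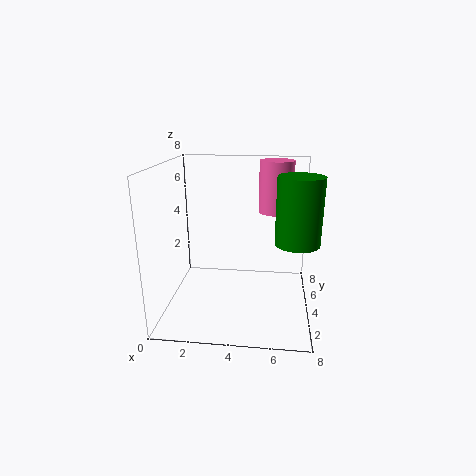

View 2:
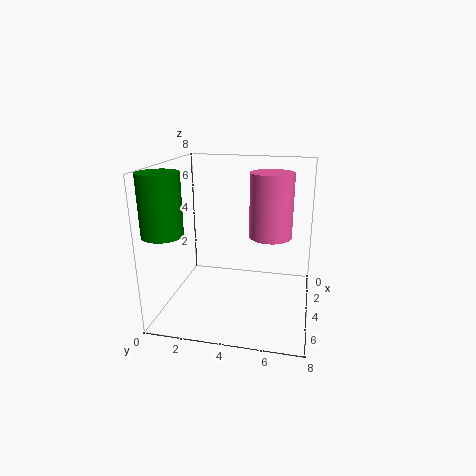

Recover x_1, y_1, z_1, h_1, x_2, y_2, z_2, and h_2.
x_1 = 7, y_1 = 1, z_1 = 5, h_1 = 3, x_2 = 6, y_2 = 6, z_2 = 5, h_2 = 3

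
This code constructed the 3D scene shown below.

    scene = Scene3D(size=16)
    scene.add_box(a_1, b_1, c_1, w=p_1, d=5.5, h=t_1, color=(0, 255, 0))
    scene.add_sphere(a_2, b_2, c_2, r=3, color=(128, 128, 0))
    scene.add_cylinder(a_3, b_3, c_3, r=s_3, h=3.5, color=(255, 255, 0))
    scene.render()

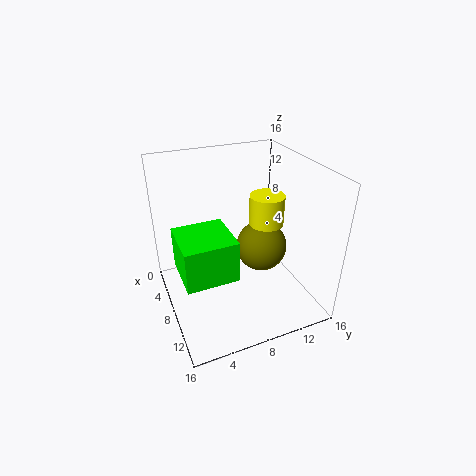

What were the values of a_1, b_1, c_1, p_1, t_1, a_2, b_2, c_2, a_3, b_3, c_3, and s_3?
a_1 = 6.5, b_1 = 1, c_1 = 5.5, p_1 = 5.5, t_1 = 4.5, a_2 = 7, b_2 = 11.5, c_2 = 5.5, a_3 = 7, b_3 = 12, c_3 = 8.5, s_3 = 2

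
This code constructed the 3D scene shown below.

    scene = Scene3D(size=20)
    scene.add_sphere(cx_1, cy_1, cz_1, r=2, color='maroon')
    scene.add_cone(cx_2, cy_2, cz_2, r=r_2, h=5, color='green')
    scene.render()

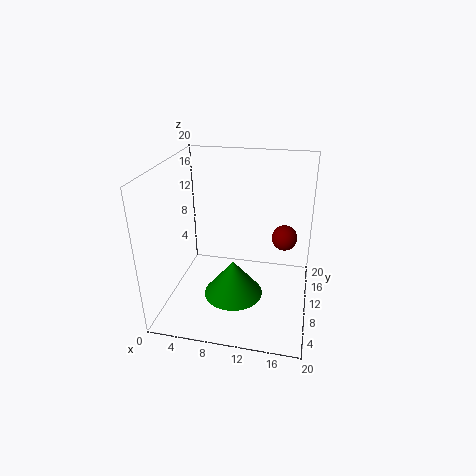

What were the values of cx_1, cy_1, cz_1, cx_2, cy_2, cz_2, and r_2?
cx_1 = 16, cy_1 = 17, cz_1 = 7, cx_2 = 10, cy_2 = 7, cz_2 = 3, r_2 = 4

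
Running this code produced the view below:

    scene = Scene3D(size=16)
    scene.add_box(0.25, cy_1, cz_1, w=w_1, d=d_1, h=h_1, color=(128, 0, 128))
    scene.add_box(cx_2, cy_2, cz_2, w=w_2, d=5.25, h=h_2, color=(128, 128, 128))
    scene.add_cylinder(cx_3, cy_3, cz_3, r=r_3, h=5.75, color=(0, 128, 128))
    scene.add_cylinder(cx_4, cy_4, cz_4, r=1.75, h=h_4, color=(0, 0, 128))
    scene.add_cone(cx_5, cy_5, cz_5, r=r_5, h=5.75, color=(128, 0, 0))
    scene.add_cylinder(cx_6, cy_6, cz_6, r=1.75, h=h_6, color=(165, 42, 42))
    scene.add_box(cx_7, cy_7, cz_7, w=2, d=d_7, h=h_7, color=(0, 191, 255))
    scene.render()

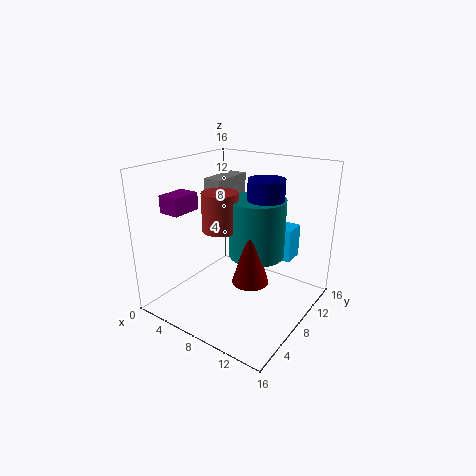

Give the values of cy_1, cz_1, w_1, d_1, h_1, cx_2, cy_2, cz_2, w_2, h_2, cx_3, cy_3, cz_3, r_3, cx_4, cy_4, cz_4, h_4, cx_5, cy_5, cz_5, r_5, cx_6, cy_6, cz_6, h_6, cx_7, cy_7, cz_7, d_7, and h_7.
cy_1 = 4, cz_1 = 10.5, w_1 = 2.5, d_1 = 3.5, h_1 = 2, cx_2 = 2.5, cy_2 = 9, cz_2 = 10.75, w_2 = 2.25, h_2 = 3, cx_3 = 11.5, cy_3 = 6.25, cz_3 = 7.75, r_3 = 2.75, cx_4 = 12.25, cy_4 = 6.5, cz_4 = 9, h_4 = 6.5, cx_5 = 12.25, cy_5 = 4, cz_5 = 6, r_5 = 1.75, cx_6 = 8.75, cy_6 = 4, cz_6 = 10.5, h_6 = 3.75, cx_7 = 11, cy_7 = 10.75, cz_7 = 5.25, d_7 = 2.5, h_7 = 3.75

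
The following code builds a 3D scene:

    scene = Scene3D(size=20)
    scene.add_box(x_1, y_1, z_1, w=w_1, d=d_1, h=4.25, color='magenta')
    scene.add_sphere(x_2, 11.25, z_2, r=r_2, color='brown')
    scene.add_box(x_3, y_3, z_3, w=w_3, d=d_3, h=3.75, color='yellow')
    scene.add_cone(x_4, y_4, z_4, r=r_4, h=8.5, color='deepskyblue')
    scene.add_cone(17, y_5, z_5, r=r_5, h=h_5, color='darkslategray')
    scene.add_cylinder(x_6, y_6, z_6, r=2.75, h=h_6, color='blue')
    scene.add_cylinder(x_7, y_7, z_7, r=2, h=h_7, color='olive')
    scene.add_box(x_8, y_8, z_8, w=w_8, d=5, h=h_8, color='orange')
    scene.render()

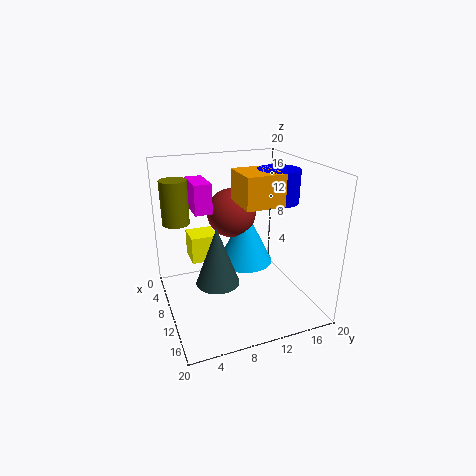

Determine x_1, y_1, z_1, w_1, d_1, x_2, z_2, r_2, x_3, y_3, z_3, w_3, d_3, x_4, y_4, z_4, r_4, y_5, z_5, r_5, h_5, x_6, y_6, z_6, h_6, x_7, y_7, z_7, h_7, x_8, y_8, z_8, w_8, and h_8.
x_1 = 2; y_1 = 4.75; z_1 = 13; w_1 = 5.5; d_1 = 2.5; x_2 = 4; z_2 = 11.5; r_2 = 3.75; x_3 = 5; y_3 = 3.75; z_3 = 6.5; w_3 = 3.75; d_3 = 3.75; x_4 = 5.5; y_4 = 13; z_4 = 3.75; r_4 = 4.25; y_5 = 4.75; z_5 = 8.25; r_5 = 2.5; h_5 = 6.75; x_6 = 12.5; y_6 = 14.5; z_6 = 15.5; h_6 = 4.25; x_7 = 3.5; y_7 = 2.75; z_7 = 10.75; h_7 = 6.5; x_8 = 10; y_8 = 9; z_8 = 15.75; w_8 = 5.5; h_8 = 4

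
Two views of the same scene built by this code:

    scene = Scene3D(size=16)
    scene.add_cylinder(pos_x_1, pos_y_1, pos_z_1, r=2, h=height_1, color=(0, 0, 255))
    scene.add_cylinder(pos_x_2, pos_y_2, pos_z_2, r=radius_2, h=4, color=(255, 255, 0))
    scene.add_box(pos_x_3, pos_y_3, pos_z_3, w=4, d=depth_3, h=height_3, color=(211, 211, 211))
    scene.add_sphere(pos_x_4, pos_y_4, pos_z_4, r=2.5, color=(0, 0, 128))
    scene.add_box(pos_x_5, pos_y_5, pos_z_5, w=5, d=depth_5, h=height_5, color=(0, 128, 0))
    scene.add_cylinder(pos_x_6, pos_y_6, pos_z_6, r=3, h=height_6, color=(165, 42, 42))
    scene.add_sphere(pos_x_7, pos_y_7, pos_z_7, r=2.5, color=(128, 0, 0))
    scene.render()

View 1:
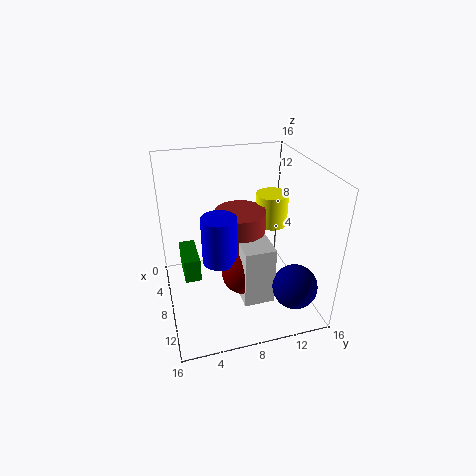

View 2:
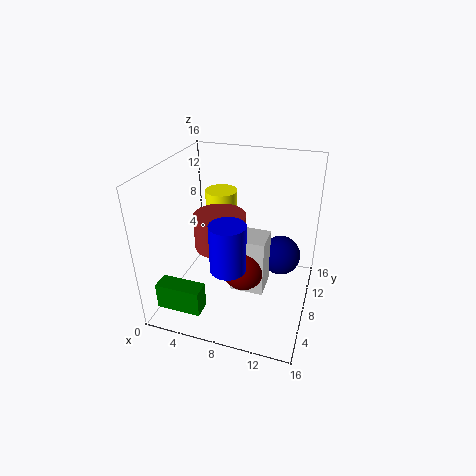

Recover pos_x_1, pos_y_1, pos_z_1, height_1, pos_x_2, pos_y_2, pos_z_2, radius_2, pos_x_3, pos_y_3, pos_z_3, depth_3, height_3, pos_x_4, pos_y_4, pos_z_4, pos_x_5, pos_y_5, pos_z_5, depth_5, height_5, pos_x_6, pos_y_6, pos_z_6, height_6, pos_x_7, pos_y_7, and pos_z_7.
pos_x_1 = 7.5; pos_y_1 = 6; pos_z_1 = 5; height_1 = 5.5; pos_x_2 = 4; pos_y_2 = 13.5; pos_z_2 = 7; radius_2 = 2; pos_x_3 = 7; pos_y_3 = 8; pos_z_3 = 0.5; depth_3 = 3.5; height_3 = 7; pos_x_4 = 12; pos_y_4 = 13.5; pos_z_4 = 3; pos_x_5 = 0.5; pos_y_5 = 2; pos_z_5 = 1; depth_5 = 2; height_5 = 3; pos_x_6 = 5.5; pos_y_6 = 9; pos_z_6 = 6; height_6 = 4; pos_x_7 = 8.5; pos_y_7 = 8.5; pos_z_7 = 3.5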